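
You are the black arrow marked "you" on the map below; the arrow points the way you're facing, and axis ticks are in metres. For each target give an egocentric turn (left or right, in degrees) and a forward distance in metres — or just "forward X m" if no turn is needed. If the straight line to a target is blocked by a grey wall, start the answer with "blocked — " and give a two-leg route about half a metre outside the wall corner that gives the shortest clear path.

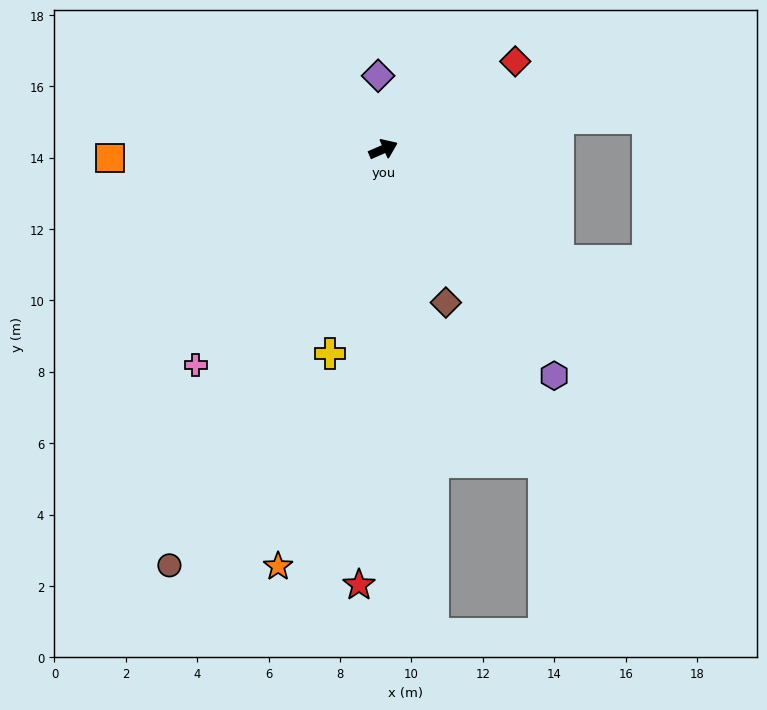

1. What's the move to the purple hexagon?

turn right 77°, forward 7.9 m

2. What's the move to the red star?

turn right 117°, forward 12.2 m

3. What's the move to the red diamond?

turn left 10°, forward 4.4 m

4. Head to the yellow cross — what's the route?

turn right 128°, forward 5.9 m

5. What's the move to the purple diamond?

turn left 70°, forward 2.1 m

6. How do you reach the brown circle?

turn right 141°, forward 13.1 m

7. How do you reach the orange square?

turn left 158°, forward 7.7 m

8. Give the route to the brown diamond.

turn right 91°, forward 4.6 m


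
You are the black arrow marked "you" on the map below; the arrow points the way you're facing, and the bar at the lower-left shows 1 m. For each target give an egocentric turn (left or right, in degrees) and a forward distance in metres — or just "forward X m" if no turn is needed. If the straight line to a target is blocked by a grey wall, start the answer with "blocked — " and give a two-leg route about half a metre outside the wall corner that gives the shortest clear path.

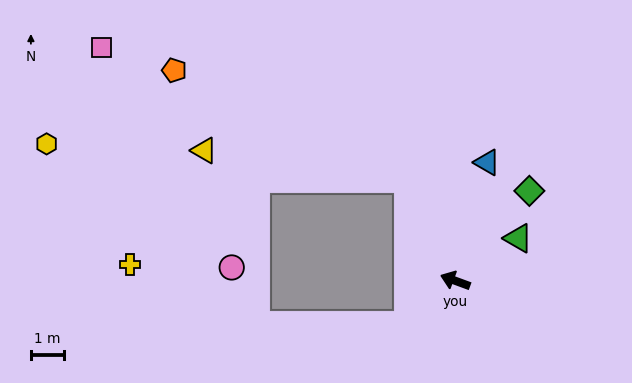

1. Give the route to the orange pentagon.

blocked — turn right 45°, forward 3.4 m, then turn left 40°, forward 7.7 m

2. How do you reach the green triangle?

turn right 126°, forward 2.3 m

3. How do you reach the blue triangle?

turn right 85°, forward 3.7 m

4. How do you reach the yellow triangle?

blocked — turn right 45°, forward 3.4 m, then turn left 57°, forward 6.2 m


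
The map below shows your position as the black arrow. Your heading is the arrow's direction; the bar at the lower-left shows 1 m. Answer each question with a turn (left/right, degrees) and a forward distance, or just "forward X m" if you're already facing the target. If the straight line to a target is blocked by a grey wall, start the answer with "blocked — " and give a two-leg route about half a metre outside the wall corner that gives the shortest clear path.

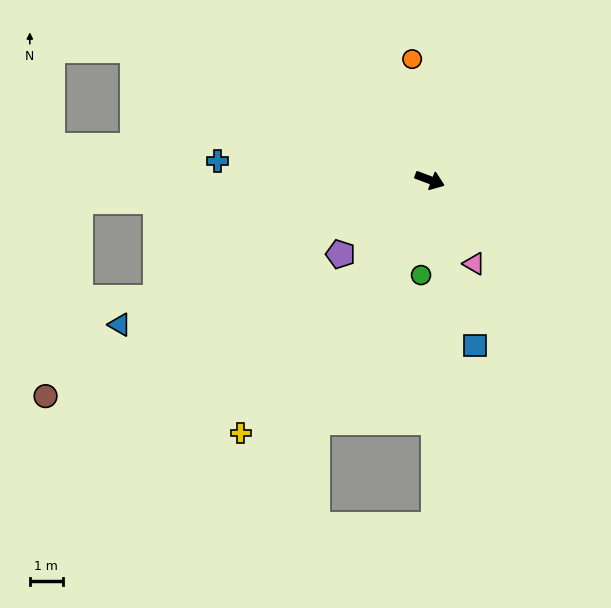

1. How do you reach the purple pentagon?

turn right 120°, forward 3.5 m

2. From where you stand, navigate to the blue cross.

turn right 164°, forward 6.4 m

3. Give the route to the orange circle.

turn left 119°, forward 3.7 m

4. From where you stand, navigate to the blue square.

turn right 54°, forward 5.2 m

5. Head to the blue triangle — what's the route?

turn right 134°, forward 10.3 m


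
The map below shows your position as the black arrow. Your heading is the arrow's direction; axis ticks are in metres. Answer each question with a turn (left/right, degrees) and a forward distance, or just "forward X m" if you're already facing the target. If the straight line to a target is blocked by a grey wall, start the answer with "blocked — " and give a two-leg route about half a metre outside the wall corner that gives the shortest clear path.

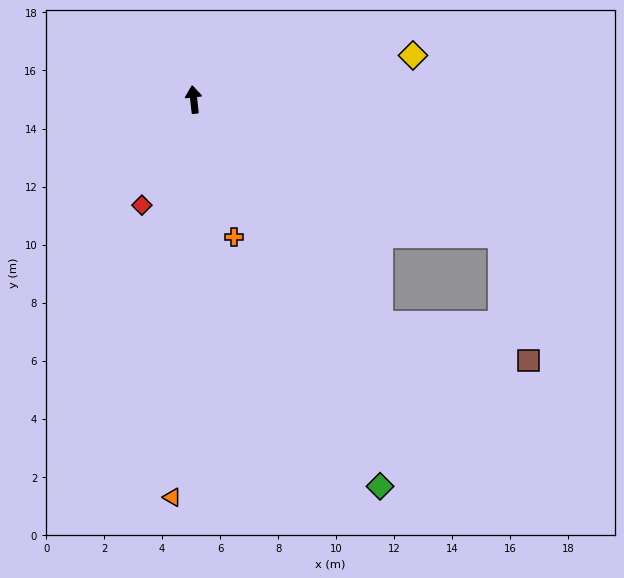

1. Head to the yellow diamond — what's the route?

turn right 85°, forward 7.7 m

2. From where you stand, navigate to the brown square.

blocked — turn right 146°, forward 10.0 m, then turn left 35°, forward 5.2 m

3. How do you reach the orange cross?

turn right 170°, forward 5.0 m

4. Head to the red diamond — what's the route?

turn left 148°, forward 4.1 m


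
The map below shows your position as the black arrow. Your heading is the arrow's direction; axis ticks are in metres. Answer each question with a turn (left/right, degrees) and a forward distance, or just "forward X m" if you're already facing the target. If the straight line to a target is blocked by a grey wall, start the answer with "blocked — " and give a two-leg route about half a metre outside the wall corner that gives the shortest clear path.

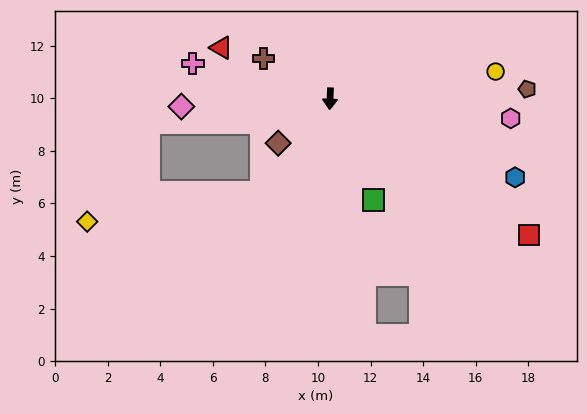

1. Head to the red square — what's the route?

turn left 58°, forward 9.2 m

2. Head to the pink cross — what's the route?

turn right 102°, forward 5.4 m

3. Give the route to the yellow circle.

turn left 102°, forward 6.4 m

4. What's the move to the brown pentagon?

turn left 95°, forward 7.5 m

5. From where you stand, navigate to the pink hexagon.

turn left 86°, forward 6.9 m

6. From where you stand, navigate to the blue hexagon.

turn left 69°, forward 7.7 m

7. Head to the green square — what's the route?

turn left 26°, forward 4.2 m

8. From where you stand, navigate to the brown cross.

turn right 119°, forward 3.0 m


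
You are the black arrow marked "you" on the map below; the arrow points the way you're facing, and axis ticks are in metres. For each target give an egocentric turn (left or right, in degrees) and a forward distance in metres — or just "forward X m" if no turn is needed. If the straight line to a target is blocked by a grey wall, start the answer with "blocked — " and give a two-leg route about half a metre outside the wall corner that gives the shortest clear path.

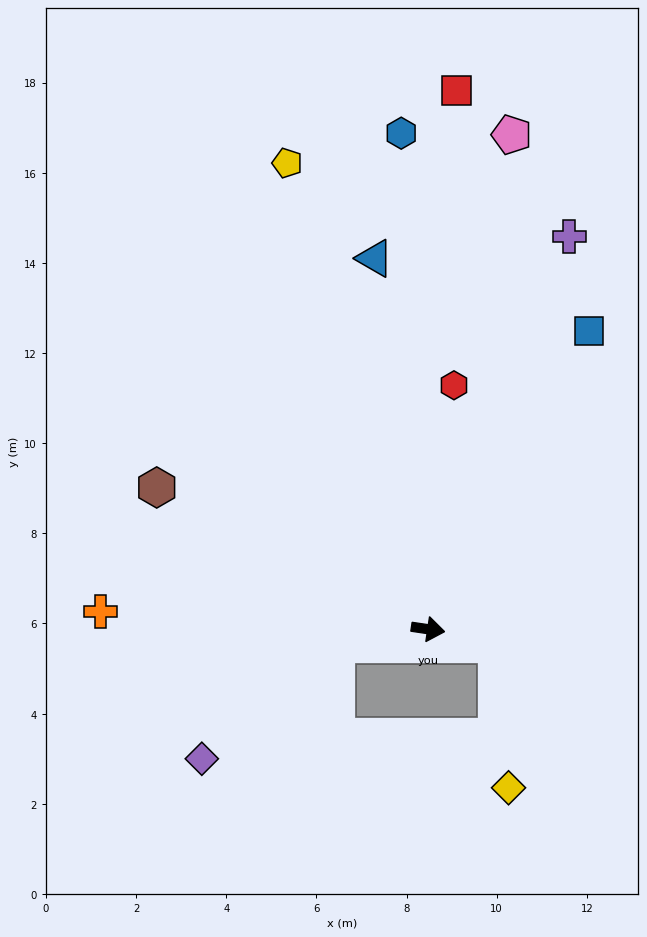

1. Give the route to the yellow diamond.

blocked — turn right 3°, forward 1.6 m, then turn right 74°, forward 3.2 m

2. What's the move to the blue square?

turn left 70°, forward 7.5 m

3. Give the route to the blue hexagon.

turn left 102°, forward 11.0 m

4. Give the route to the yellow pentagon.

turn left 115°, forward 10.8 m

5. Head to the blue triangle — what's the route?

turn left 107°, forward 8.3 m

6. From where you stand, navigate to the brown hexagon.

turn left 161°, forward 6.8 m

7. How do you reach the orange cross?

turn right 175°, forward 7.3 m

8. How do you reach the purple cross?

turn left 79°, forward 9.3 m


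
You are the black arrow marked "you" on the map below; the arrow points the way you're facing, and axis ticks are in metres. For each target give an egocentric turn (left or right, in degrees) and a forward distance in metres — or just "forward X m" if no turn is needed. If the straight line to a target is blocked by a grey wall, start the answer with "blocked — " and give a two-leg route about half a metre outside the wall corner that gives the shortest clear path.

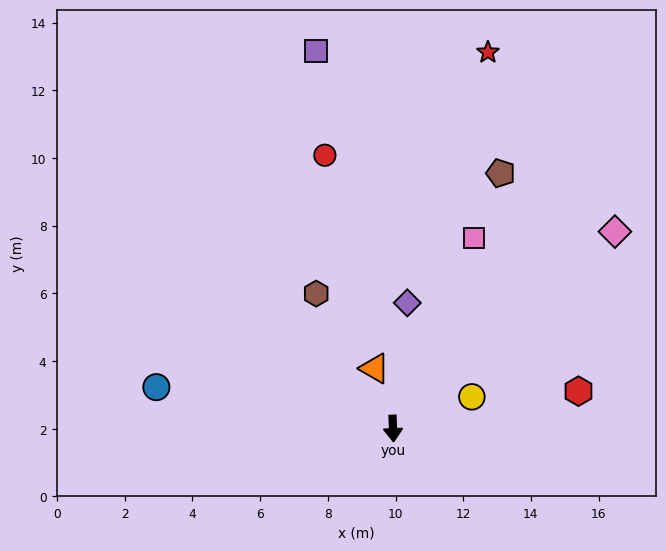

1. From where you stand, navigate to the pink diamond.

turn left 129°, forward 8.8 m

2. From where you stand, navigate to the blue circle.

turn right 102°, forward 7.1 m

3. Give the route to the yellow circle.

turn left 110°, forward 2.5 m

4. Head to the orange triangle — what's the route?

turn right 165°, forward 1.9 m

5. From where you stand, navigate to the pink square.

turn left 155°, forward 6.1 m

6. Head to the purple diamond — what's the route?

turn left 171°, forward 3.7 m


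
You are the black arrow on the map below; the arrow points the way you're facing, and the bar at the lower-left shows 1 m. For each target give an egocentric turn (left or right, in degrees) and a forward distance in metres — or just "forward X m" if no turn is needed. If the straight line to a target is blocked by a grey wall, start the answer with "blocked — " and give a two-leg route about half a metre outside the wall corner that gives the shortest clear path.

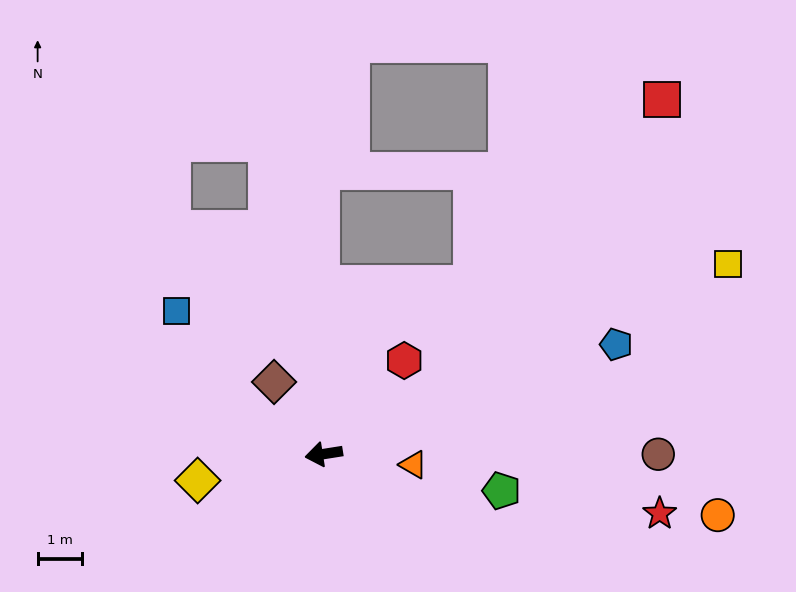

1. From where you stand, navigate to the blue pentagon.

turn right 168°, forward 7.0 m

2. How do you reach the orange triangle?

turn left 164°, forward 2.0 m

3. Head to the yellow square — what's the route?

turn right 164°, forward 10.0 m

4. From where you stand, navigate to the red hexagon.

turn right 140°, forward 2.8 m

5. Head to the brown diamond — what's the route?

turn right 64°, forward 2.0 m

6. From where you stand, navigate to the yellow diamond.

turn left 3°, forward 2.9 m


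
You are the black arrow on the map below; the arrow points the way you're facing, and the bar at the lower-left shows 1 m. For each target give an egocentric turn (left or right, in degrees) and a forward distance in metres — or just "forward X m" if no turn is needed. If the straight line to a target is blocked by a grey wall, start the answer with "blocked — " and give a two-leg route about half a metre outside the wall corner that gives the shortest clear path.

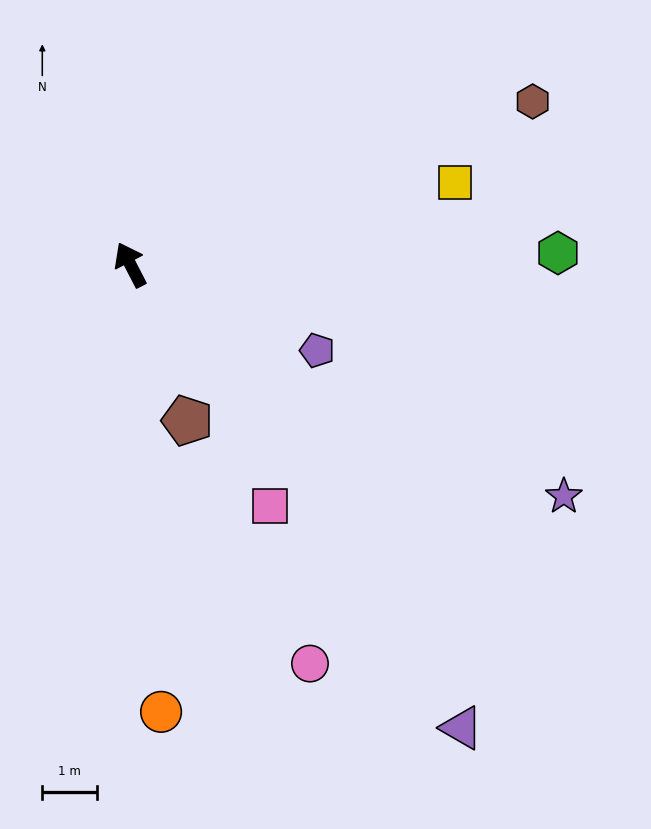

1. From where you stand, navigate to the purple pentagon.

turn right 142°, forward 3.8 m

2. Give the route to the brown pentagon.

turn left 173°, forward 3.0 m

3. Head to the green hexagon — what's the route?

turn right 116°, forward 7.8 m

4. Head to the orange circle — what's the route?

turn left 157°, forward 8.2 m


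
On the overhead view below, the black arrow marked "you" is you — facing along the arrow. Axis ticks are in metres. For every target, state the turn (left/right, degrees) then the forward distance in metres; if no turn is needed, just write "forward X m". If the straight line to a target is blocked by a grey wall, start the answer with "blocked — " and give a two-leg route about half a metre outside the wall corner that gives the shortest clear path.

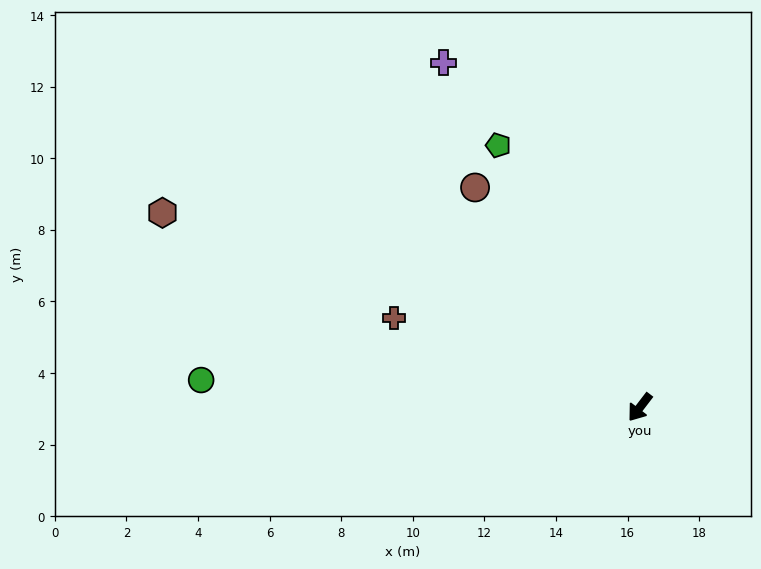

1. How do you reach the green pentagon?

turn right 114°, forward 8.3 m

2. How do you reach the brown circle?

turn right 106°, forward 7.7 m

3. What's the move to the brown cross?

turn right 73°, forward 7.3 m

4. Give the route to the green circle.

turn right 56°, forward 12.3 m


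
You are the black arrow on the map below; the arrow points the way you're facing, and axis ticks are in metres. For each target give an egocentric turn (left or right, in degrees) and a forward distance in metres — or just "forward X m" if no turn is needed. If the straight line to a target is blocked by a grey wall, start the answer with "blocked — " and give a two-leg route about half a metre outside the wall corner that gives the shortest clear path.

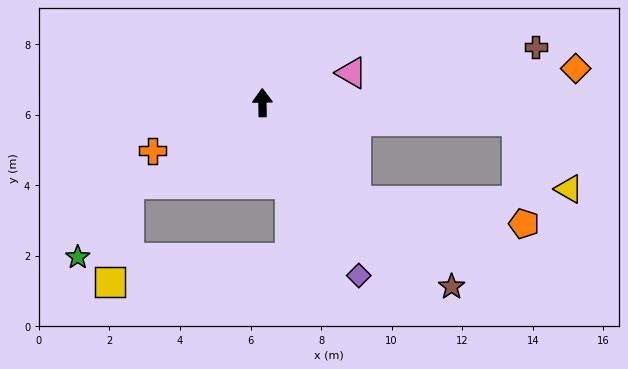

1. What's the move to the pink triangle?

turn right 72°, forward 2.7 m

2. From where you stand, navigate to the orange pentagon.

blocked — turn right 137°, forward 3.8 m, then turn left 38°, forward 4.8 m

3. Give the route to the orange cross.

turn left 113°, forward 3.4 m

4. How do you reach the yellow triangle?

blocked — turn right 95°, forward 7.2 m, then turn right 48°, forward 2.4 m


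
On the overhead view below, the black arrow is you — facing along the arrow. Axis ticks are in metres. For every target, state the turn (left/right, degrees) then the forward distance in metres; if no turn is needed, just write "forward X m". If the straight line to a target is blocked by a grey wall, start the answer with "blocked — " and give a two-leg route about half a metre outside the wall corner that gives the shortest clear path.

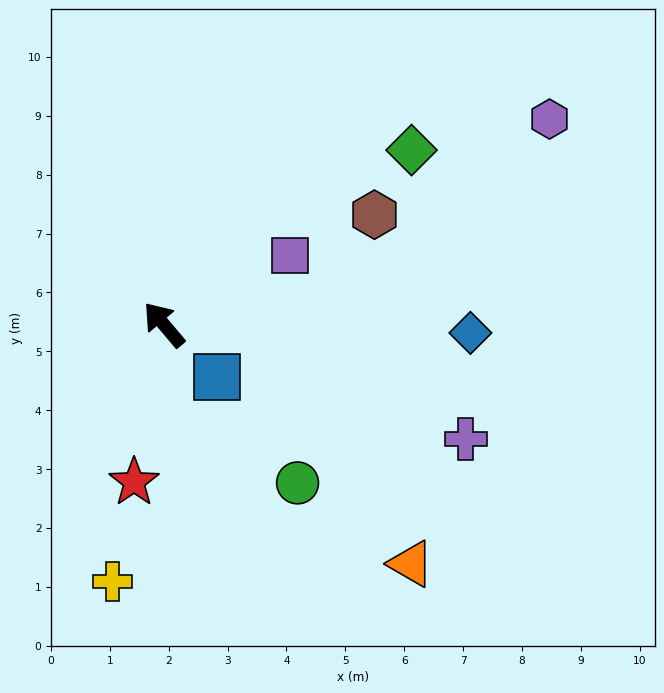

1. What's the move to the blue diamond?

turn right 132°, forward 5.2 m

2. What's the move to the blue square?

turn right 175°, forward 1.3 m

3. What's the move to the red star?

turn left 129°, forward 2.7 m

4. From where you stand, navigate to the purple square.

turn right 101°, forward 2.4 m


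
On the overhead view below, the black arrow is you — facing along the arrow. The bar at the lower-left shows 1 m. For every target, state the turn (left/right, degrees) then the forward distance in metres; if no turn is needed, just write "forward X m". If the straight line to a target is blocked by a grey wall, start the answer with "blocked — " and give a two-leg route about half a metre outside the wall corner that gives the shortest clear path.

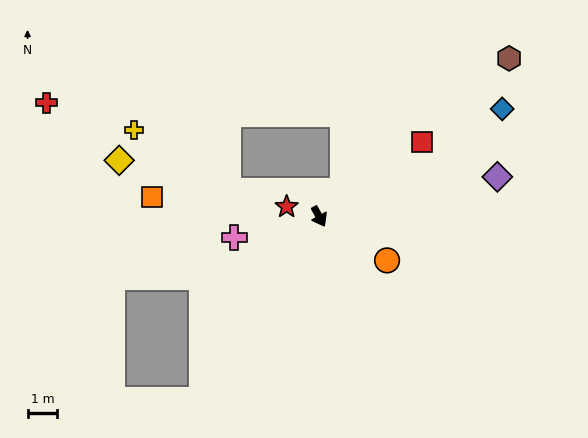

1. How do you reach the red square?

turn left 97°, forward 4.3 m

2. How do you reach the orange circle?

turn left 28°, forward 2.7 m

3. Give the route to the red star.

turn right 135°, forward 1.1 m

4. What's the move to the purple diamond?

turn left 74°, forward 6.2 m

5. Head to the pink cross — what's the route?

turn right 105°, forward 3.0 m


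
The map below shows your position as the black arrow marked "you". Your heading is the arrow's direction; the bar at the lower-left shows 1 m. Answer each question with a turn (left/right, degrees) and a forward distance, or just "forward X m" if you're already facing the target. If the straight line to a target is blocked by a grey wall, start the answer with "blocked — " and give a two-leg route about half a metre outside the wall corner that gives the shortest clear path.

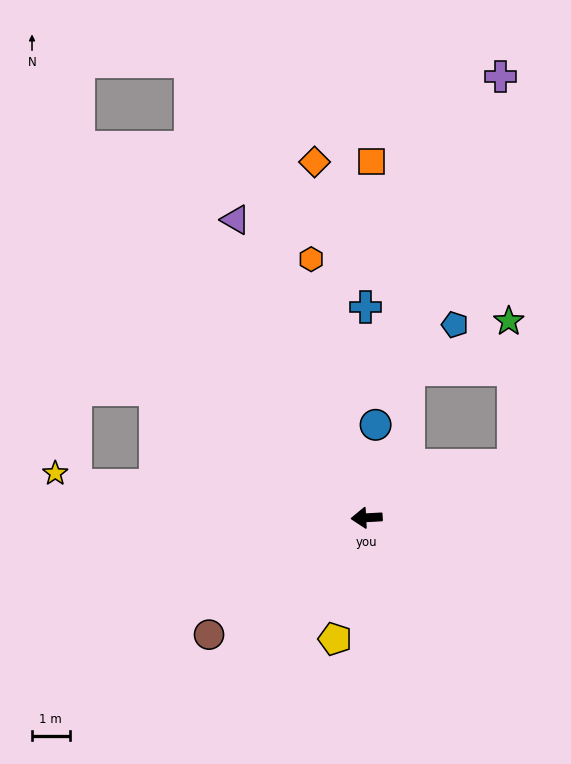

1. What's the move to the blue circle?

turn right 99°, forward 2.5 m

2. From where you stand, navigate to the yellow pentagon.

turn left 72°, forward 3.3 m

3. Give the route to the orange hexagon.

turn right 81°, forward 7.0 m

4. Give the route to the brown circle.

turn left 33°, forward 5.2 m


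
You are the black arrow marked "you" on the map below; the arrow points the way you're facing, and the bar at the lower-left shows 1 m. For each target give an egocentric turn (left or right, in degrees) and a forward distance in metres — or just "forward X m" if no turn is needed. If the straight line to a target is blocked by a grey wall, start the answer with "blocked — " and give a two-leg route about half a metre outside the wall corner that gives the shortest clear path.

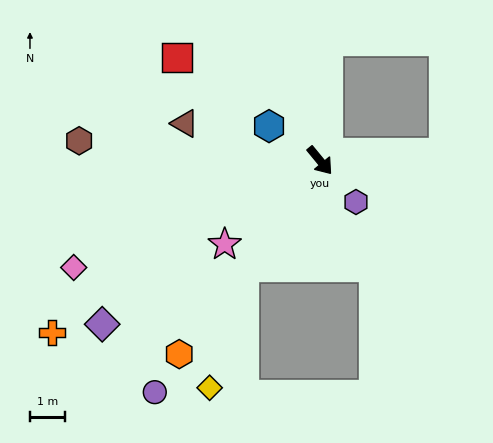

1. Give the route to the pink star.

turn right 88°, forward 3.6 m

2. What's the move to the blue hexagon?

turn right 164°, forward 1.7 m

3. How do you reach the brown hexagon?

turn right 134°, forward 6.9 m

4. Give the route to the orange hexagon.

turn right 75°, forward 6.8 m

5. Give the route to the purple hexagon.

forward 1.6 m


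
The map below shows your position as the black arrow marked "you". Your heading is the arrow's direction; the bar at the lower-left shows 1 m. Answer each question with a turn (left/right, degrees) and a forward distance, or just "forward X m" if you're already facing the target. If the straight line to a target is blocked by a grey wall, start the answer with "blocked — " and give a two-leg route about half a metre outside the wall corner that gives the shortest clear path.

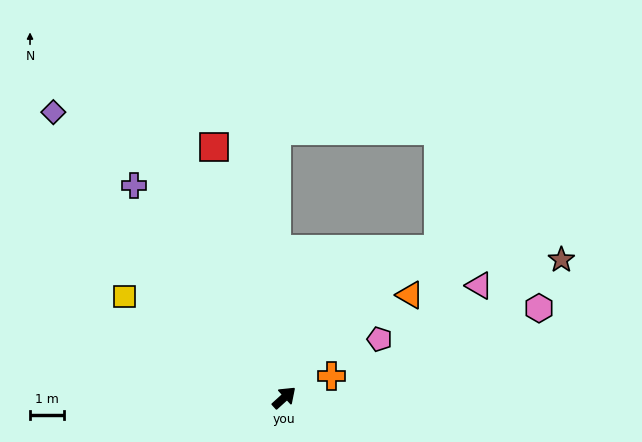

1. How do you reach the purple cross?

turn left 83°, forward 7.7 m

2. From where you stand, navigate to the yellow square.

turn left 105°, forward 5.6 m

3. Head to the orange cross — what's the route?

turn right 18°, forward 1.5 m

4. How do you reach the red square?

turn left 63°, forward 7.7 m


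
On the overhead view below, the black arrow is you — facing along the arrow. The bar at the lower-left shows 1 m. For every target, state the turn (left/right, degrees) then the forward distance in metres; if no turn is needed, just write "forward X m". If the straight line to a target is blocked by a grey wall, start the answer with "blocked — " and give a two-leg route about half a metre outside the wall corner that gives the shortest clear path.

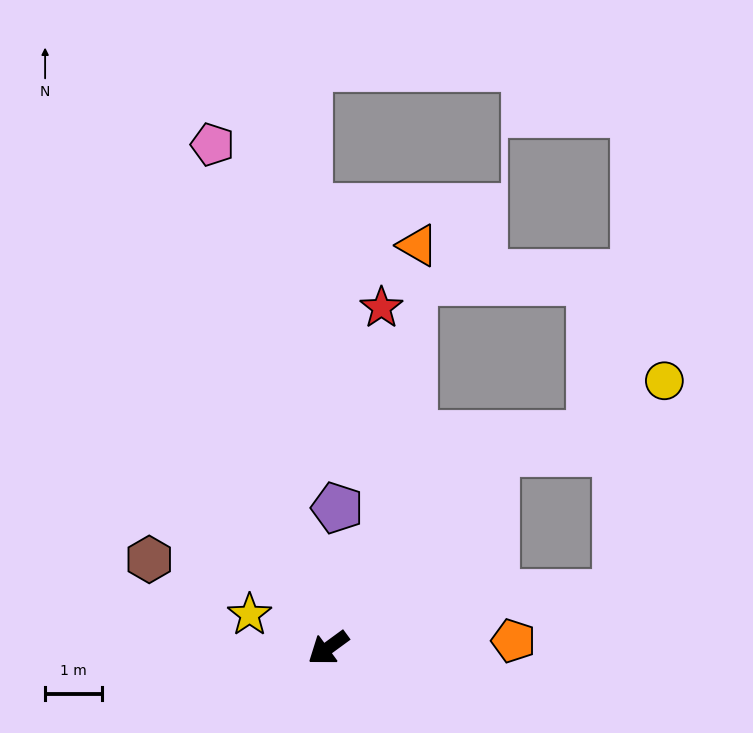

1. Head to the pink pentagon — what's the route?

turn right 113°, forward 9.1 m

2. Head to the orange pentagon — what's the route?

turn left 146°, forward 3.3 m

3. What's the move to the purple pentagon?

turn right 130°, forward 2.5 m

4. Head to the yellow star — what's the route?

turn right 59°, forward 1.5 m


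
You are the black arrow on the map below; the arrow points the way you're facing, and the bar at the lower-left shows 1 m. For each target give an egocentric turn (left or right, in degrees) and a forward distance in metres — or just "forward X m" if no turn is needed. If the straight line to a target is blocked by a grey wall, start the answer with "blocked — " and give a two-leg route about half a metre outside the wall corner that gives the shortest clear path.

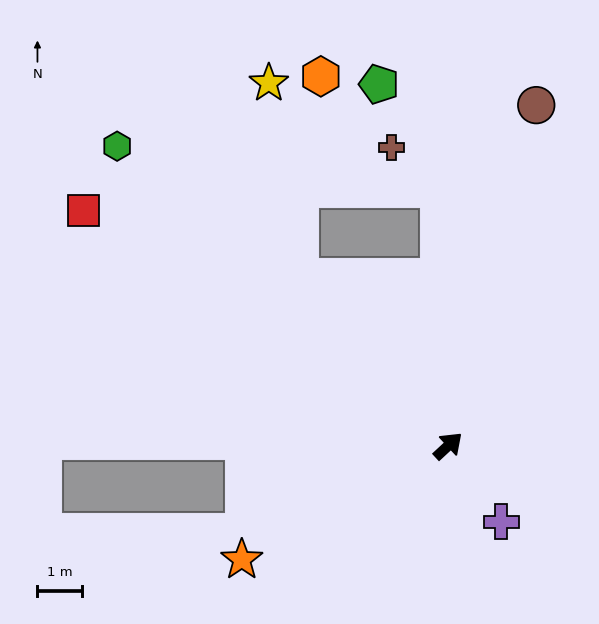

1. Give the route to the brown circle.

turn left 33°, forward 7.9 m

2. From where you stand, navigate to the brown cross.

blocked — turn left 49°, forward 5.8 m, then turn left 48°, forward 1.4 m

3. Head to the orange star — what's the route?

turn left 166°, forward 5.3 m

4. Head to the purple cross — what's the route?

turn right 98°, forward 2.1 m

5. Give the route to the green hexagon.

turn left 95°, forward 10.0 m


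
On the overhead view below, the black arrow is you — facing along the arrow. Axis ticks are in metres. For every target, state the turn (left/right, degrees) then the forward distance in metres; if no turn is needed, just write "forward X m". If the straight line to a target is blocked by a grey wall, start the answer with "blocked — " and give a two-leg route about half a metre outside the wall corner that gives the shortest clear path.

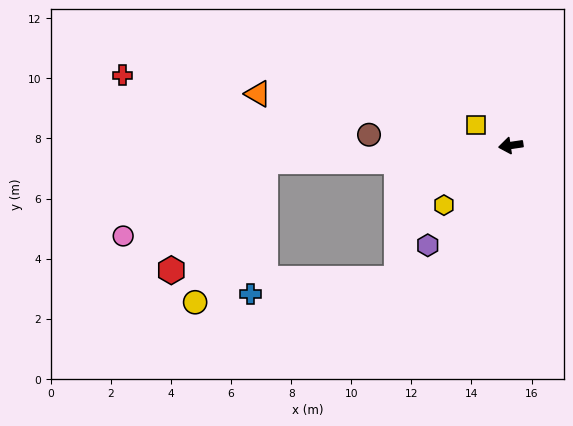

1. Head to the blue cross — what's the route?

blocked — turn right 4°, forward 8.2 m, then turn left 79°, forward 4.4 m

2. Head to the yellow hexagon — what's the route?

turn left 33°, forward 3.0 m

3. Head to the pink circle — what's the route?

blocked — turn right 4°, forward 8.2 m, then turn left 23°, forward 5.3 m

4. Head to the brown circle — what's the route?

turn right 13°, forward 4.7 m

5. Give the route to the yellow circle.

blocked — turn right 4°, forward 8.2 m, then turn left 59°, forward 5.2 m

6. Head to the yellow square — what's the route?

turn right 39°, forward 1.3 m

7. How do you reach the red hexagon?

blocked — turn right 4°, forward 8.2 m, then turn left 45°, forward 4.8 m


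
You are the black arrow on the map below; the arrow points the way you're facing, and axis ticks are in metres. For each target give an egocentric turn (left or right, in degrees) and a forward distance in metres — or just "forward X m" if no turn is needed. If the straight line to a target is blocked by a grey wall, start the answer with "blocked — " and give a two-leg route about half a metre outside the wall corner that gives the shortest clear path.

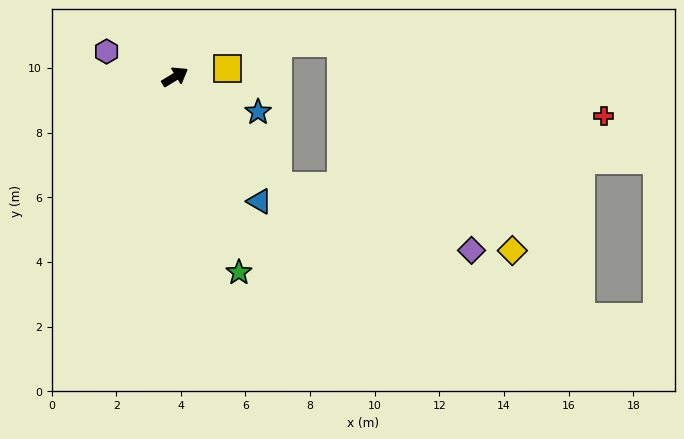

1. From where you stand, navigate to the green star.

turn right 103°, forward 6.4 m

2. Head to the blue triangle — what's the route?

turn right 87°, forward 4.7 m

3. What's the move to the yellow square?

turn right 23°, forward 1.7 m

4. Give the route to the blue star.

turn right 54°, forward 2.8 m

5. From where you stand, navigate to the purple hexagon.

turn left 128°, forward 2.3 m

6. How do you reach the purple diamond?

blocked — turn right 78°, forward 4.6 m, then turn left 28°, forward 6.3 m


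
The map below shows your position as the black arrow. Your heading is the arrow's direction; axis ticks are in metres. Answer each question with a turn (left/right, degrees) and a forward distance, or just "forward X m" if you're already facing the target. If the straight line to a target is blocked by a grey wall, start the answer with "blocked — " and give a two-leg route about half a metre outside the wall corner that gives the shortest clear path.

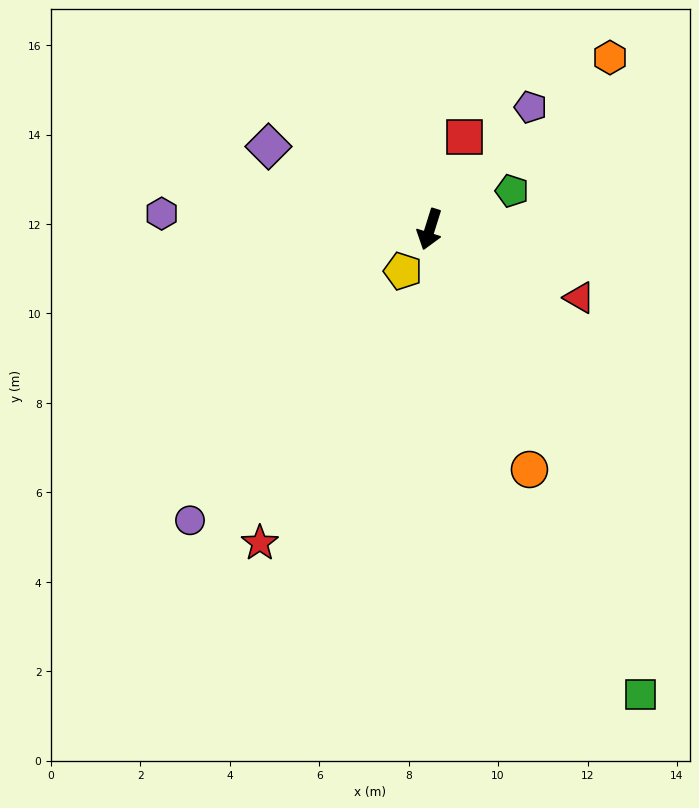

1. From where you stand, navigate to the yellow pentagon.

turn right 15°, forward 1.1 m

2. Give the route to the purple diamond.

turn right 100°, forward 4.1 m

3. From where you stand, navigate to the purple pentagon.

turn left 158°, forward 3.5 m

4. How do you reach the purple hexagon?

turn right 76°, forward 6.0 m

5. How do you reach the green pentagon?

turn left 132°, forward 2.0 m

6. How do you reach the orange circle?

turn left 40°, forward 5.8 m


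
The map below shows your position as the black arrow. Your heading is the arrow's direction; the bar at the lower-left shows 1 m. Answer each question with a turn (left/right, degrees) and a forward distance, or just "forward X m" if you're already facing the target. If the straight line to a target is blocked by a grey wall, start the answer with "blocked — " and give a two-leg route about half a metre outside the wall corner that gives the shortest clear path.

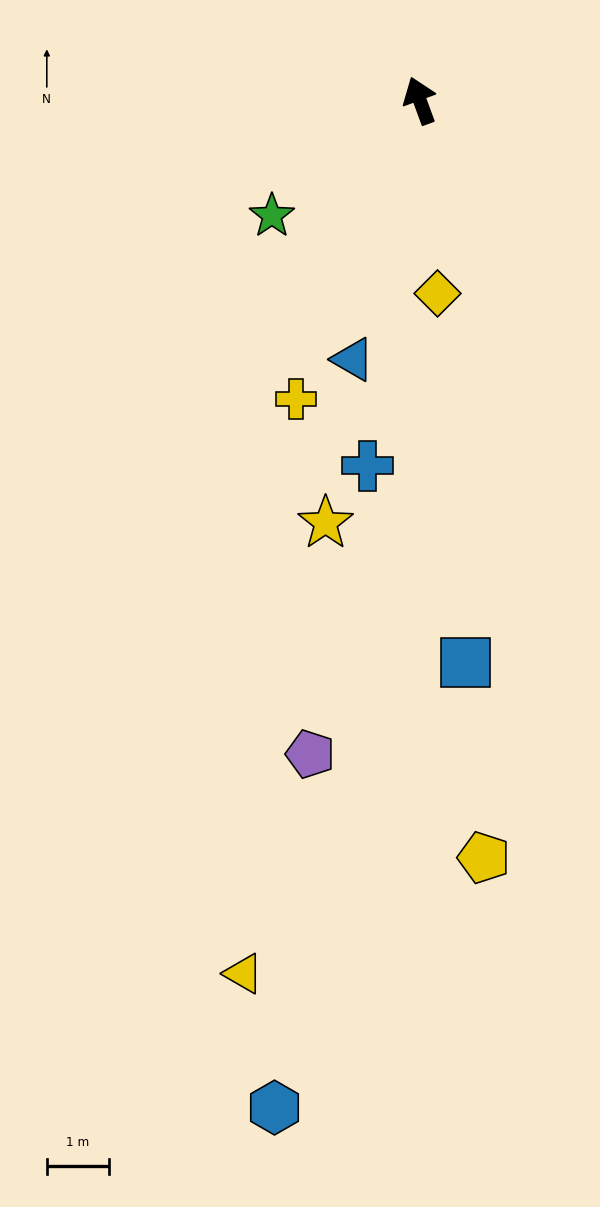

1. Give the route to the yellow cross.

turn left 137°, forward 5.2 m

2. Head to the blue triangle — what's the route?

turn left 145°, forward 4.3 m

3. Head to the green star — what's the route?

turn left 108°, forward 3.0 m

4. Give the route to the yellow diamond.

turn left 165°, forward 3.1 m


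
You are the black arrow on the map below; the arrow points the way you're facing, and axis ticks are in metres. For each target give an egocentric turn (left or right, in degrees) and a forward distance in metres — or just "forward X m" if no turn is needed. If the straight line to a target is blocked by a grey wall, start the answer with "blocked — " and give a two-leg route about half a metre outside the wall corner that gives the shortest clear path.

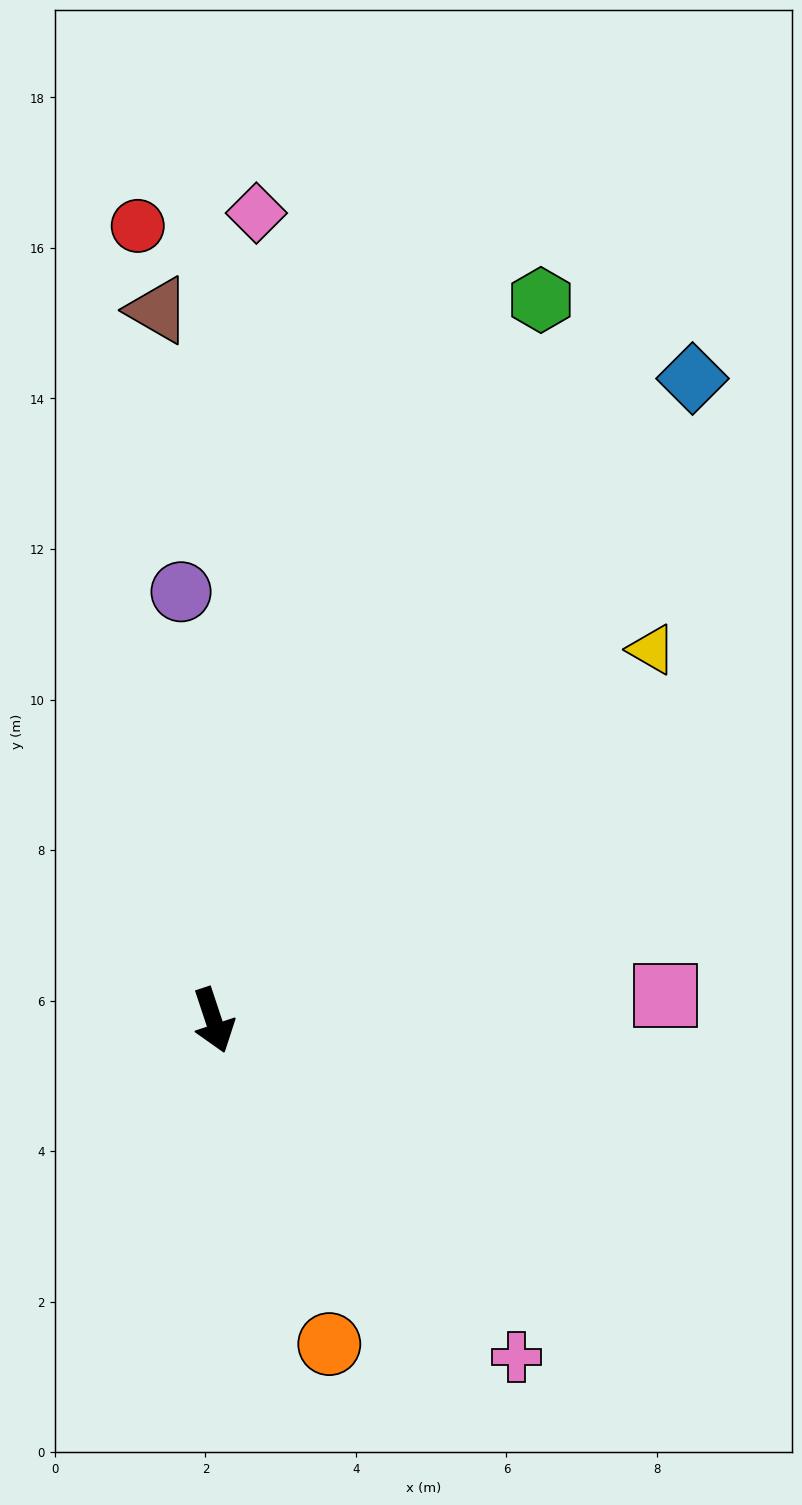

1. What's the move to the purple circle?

turn left 166°, forward 5.7 m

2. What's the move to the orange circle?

forward 4.6 m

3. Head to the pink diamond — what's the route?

turn left 159°, forward 10.7 m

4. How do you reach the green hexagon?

turn left 137°, forward 10.5 m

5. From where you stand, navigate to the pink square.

turn left 75°, forward 6.0 m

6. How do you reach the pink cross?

turn left 24°, forward 6.0 m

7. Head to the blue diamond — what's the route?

turn left 125°, forward 10.6 m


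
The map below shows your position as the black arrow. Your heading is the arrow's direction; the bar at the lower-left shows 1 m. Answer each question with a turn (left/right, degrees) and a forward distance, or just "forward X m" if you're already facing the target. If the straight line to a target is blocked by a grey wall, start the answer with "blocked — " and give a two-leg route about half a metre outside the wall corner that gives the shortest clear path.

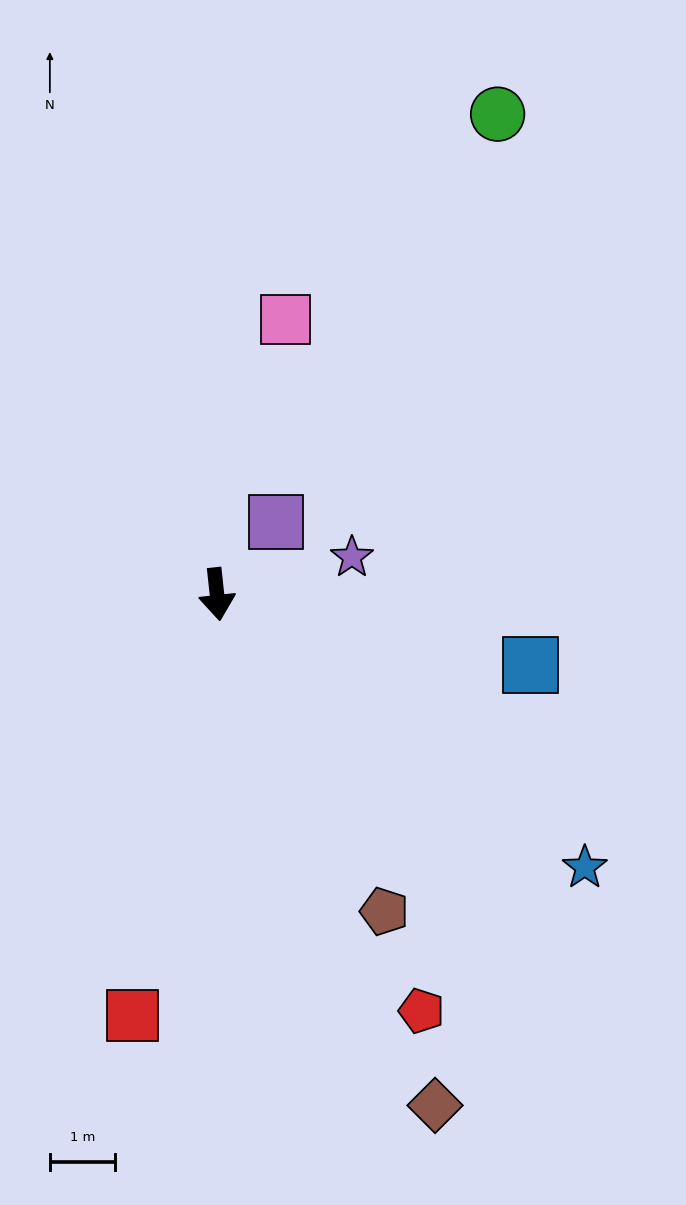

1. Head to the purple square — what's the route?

turn left 135°, forward 1.4 m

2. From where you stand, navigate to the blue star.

turn left 47°, forward 7.0 m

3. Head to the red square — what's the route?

turn right 17°, forward 6.5 m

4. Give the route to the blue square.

turn left 71°, forward 4.9 m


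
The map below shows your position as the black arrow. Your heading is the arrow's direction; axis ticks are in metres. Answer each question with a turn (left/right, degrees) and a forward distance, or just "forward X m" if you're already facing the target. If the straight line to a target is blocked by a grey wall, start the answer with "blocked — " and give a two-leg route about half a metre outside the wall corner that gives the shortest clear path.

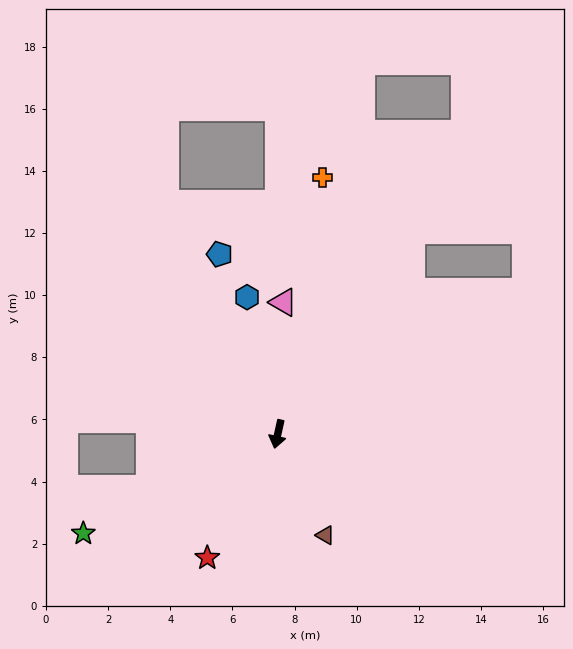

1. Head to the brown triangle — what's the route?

turn left 38°, forward 3.6 m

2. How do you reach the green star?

turn right 50°, forward 7.0 m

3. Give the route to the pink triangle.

turn right 170°, forward 4.2 m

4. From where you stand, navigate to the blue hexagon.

turn right 155°, forward 4.5 m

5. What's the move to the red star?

turn right 17°, forward 4.6 m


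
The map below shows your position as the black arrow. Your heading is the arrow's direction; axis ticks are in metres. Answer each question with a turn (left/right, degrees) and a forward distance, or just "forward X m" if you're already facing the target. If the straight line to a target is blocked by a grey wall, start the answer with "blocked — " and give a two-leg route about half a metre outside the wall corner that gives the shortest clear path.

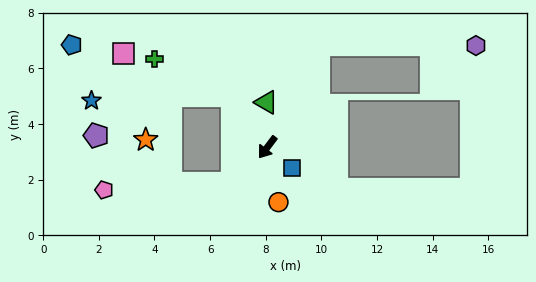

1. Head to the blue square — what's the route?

turn left 87°, forward 1.1 m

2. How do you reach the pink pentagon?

blocked — turn right 6°, forward 1.8 m, then turn right 44°, forward 4.6 m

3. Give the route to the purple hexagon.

blocked — turn right 169°, forward 4.1 m, then turn right 64°, forward 5.7 m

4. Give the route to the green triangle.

turn right 142°, forward 1.6 m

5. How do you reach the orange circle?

turn left 49°, forward 2.0 m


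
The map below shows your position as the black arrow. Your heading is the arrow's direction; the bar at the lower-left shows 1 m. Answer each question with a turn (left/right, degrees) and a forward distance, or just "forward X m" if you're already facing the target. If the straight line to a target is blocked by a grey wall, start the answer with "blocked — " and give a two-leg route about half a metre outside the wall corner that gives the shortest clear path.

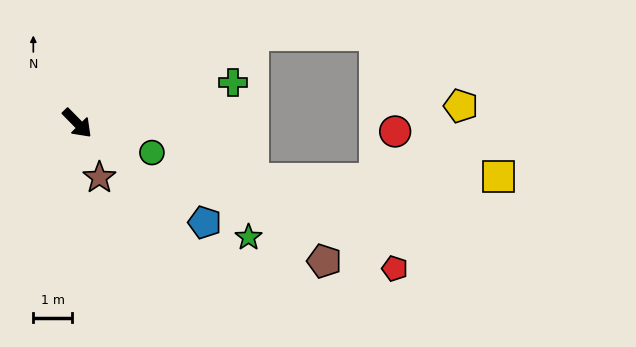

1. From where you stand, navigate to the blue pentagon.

turn left 8°, forward 4.2 m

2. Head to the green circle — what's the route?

turn left 24°, forward 2.1 m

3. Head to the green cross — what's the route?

turn left 60°, forward 4.2 m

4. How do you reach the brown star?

turn right 22°, forward 1.5 m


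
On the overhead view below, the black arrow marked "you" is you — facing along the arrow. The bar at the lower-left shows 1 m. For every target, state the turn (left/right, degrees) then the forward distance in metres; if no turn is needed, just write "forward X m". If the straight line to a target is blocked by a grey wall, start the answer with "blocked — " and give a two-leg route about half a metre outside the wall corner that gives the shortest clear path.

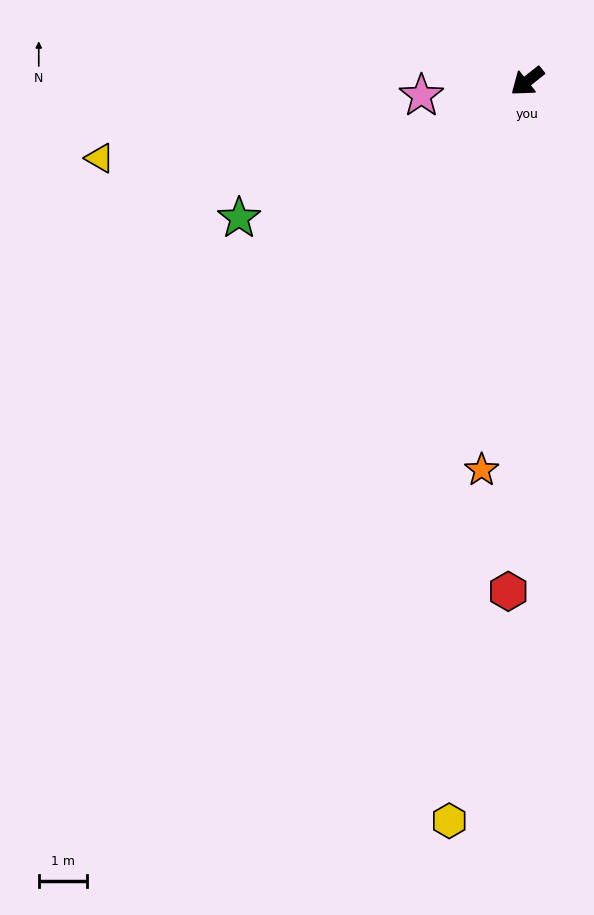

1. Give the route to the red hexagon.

turn left 49°, forward 10.6 m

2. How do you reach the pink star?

turn right 31°, forward 2.2 m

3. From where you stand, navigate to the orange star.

turn left 45°, forward 8.2 m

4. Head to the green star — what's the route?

turn right 13°, forward 6.6 m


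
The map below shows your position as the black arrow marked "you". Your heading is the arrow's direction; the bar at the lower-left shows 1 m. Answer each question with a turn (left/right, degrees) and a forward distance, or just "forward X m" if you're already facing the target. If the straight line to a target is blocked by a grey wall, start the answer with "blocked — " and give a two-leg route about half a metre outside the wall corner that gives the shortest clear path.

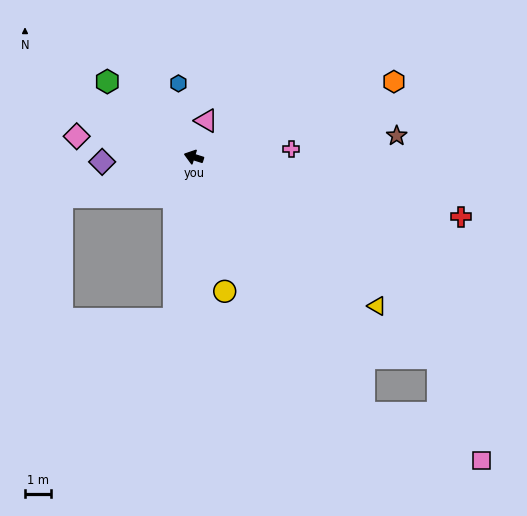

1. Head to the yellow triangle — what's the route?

turn left 158°, forward 9.0 m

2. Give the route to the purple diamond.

turn left 20°, forward 3.5 m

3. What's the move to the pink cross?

turn right 158°, forward 3.7 m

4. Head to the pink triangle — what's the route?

turn right 91°, forward 1.5 m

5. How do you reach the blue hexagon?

turn right 61°, forward 2.9 m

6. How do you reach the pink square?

blocked — turn left 141°, forward 11.7 m, then turn left 34°, forward 4.8 m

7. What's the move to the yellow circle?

turn left 120°, forward 5.2 m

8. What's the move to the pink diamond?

turn left 7°, forward 4.5 m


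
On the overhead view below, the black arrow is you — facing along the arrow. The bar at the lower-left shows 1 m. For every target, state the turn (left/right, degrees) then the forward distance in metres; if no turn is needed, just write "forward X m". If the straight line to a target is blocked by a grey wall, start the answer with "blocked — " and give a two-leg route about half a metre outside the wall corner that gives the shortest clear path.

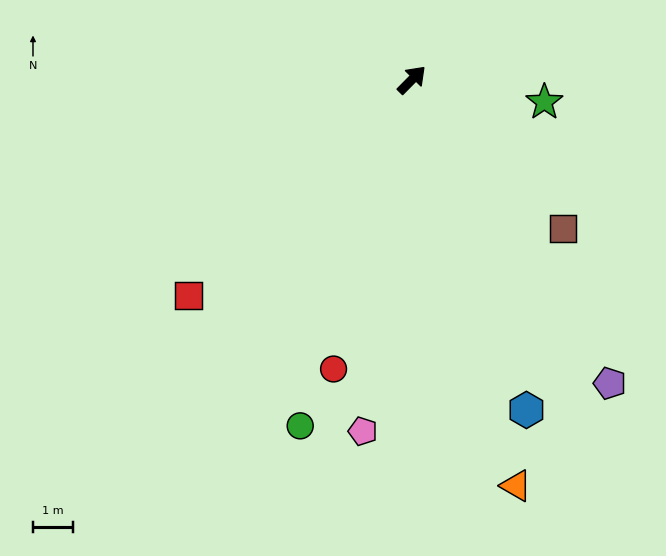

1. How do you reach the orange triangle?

turn right 121°, forward 10.5 m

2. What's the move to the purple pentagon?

turn right 102°, forward 9.1 m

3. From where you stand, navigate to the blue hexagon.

turn right 116°, forward 8.7 m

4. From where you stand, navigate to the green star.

turn right 55°, forward 3.4 m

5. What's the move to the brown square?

turn right 90°, forward 5.3 m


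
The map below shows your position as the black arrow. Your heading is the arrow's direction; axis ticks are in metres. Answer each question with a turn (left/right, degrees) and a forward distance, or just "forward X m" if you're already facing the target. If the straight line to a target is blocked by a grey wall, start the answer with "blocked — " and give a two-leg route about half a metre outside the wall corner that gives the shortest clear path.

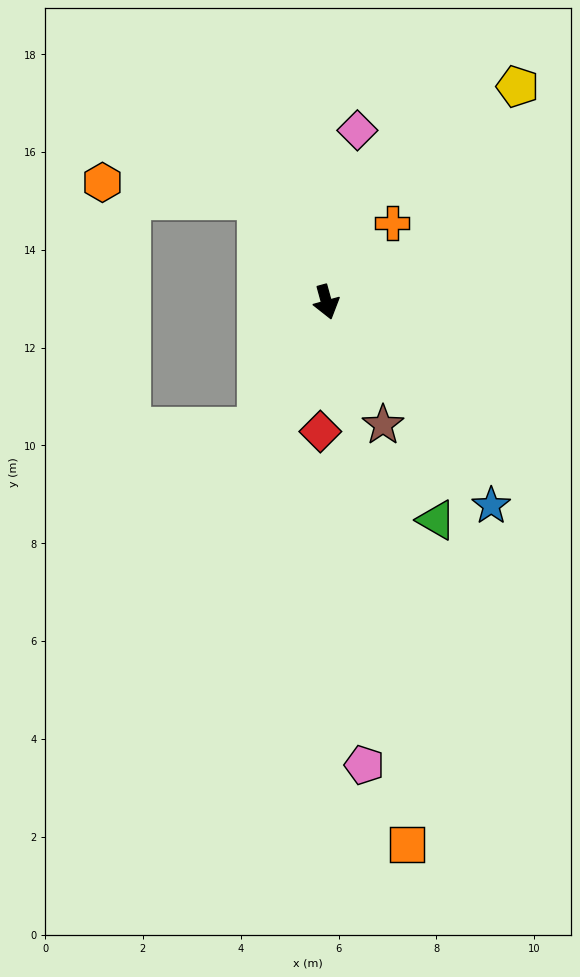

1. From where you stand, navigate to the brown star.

turn left 9°, forward 2.8 m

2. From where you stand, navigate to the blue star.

turn left 24°, forward 5.4 m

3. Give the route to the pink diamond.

turn left 154°, forward 3.6 m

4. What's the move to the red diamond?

turn right 18°, forward 2.7 m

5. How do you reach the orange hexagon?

blocked — turn right 162°, forward 2.5 m, then turn left 50°, forward 3.2 m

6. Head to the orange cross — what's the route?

turn left 125°, forward 2.1 m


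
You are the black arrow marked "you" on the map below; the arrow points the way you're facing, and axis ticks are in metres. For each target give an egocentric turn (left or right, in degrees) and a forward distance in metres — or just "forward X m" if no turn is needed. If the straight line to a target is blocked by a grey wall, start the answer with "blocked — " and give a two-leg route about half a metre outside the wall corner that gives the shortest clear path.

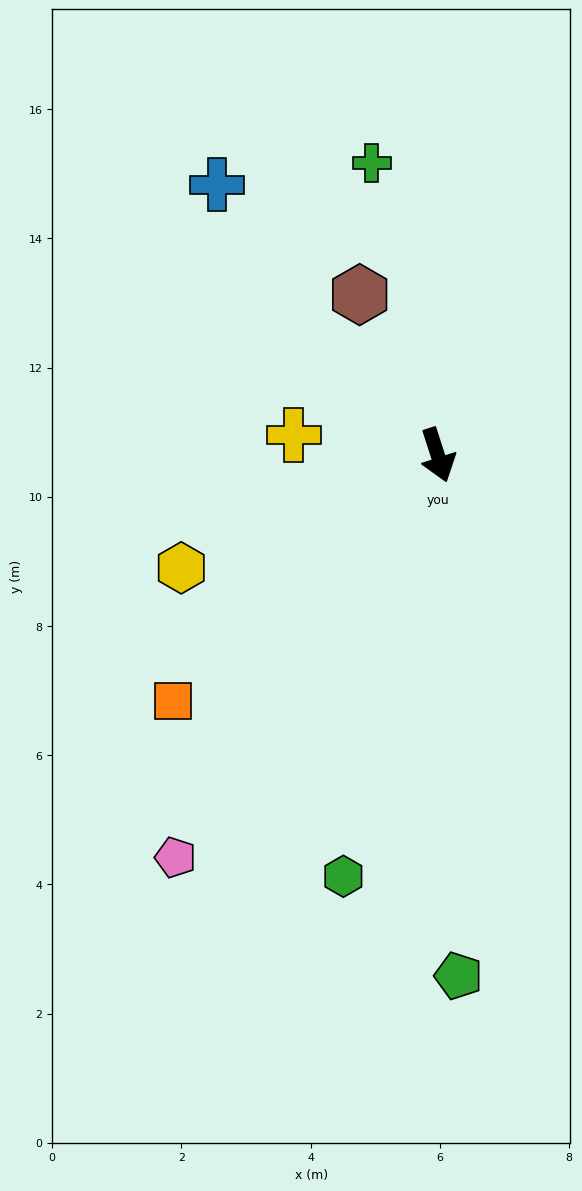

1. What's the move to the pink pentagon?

turn right 51°, forward 7.4 m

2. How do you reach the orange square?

turn right 65°, forward 5.6 m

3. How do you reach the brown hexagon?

turn right 172°, forward 2.8 m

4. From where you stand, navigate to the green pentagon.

turn right 16°, forward 8.1 m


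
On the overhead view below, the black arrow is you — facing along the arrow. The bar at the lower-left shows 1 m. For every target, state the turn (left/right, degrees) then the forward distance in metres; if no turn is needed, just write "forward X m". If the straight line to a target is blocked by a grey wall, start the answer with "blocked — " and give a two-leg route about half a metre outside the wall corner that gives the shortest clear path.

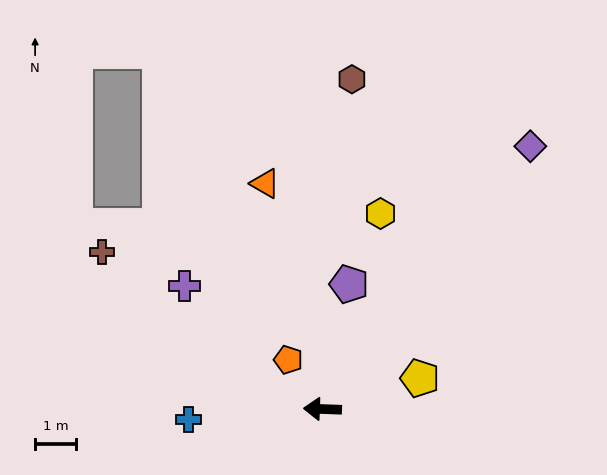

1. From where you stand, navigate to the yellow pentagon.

turn right 160°, forward 2.5 m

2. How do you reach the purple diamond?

turn right 126°, forward 8.2 m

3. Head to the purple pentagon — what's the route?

turn right 100°, forward 3.1 m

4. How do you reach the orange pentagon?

turn right 53°, forward 1.5 m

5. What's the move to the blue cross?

turn left 7°, forward 3.3 m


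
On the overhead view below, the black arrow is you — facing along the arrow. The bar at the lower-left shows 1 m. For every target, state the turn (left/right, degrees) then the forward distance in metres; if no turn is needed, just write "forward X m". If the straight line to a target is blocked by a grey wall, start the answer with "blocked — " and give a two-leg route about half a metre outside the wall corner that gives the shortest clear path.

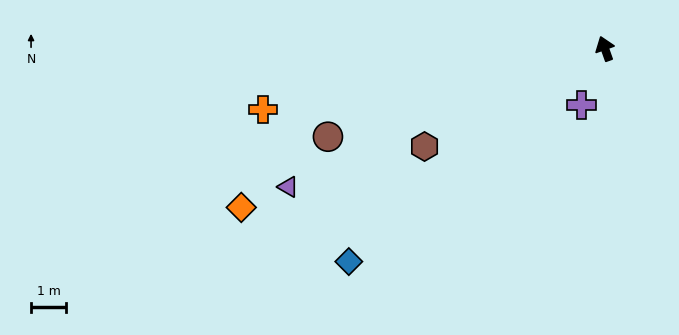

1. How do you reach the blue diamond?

turn left 110°, forward 9.4 m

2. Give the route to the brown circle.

turn left 88°, forward 8.2 m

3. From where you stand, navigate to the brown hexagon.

turn left 99°, forward 5.8 m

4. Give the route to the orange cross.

turn left 81°, forward 9.8 m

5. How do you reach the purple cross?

turn left 138°, forward 1.7 m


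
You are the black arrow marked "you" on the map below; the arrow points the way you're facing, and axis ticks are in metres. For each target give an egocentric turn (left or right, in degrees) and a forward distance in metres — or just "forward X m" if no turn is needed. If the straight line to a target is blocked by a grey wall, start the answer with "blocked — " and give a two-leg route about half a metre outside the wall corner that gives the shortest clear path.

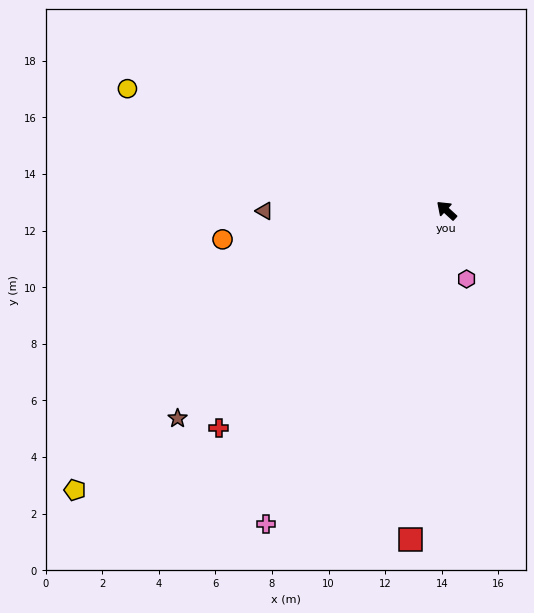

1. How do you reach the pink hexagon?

turn left 149°, forward 2.5 m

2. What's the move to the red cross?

turn left 86°, forward 11.1 m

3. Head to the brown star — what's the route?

turn left 80°, forward 12.0 m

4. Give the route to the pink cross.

turn left 103°, forward 12.8 m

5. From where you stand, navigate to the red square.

turn left 126°, forward 11.7 m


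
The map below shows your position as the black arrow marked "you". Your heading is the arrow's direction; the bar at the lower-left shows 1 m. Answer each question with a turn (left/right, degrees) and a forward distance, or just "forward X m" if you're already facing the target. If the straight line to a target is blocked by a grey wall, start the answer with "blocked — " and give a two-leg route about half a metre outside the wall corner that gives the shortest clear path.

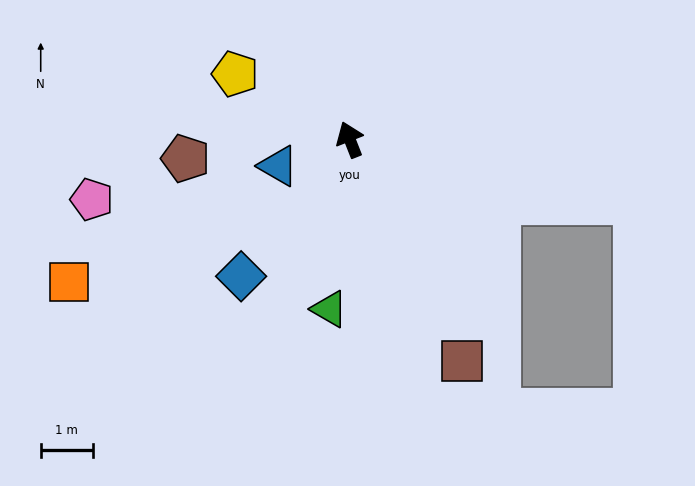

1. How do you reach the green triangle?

turn left 152°, forward 3.3 m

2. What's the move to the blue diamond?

turn left 120°, forward 3.4 m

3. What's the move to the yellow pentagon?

turn left 39°, forward 2.5 m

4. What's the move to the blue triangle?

turn left 89°, forward 1.5 m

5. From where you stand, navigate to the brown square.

turn right 175°, forward 4.8 m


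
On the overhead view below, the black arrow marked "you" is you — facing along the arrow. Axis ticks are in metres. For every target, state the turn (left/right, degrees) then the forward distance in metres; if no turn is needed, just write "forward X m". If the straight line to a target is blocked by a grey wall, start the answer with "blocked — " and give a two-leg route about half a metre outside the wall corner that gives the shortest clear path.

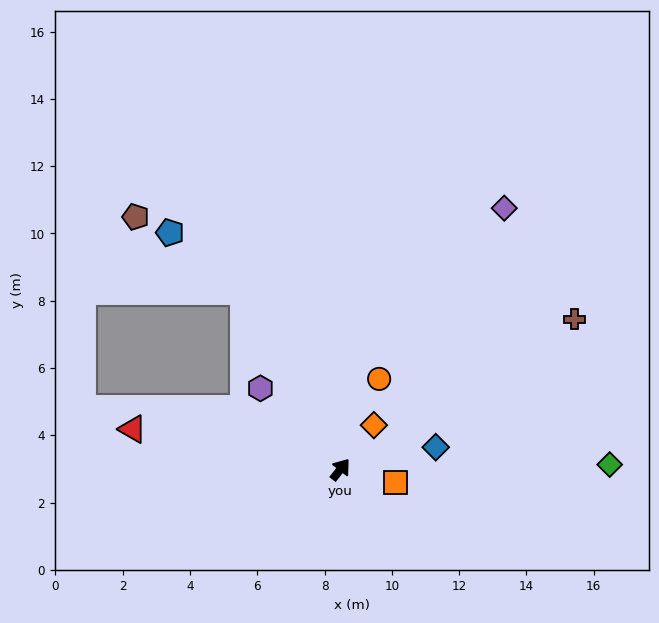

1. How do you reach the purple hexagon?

turn left 83°, forward 3.4 m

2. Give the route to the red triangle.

turn left 117°, forward 6.3 m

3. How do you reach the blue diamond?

turn right 39°, forward 2.9 m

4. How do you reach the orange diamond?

forward 1.7 m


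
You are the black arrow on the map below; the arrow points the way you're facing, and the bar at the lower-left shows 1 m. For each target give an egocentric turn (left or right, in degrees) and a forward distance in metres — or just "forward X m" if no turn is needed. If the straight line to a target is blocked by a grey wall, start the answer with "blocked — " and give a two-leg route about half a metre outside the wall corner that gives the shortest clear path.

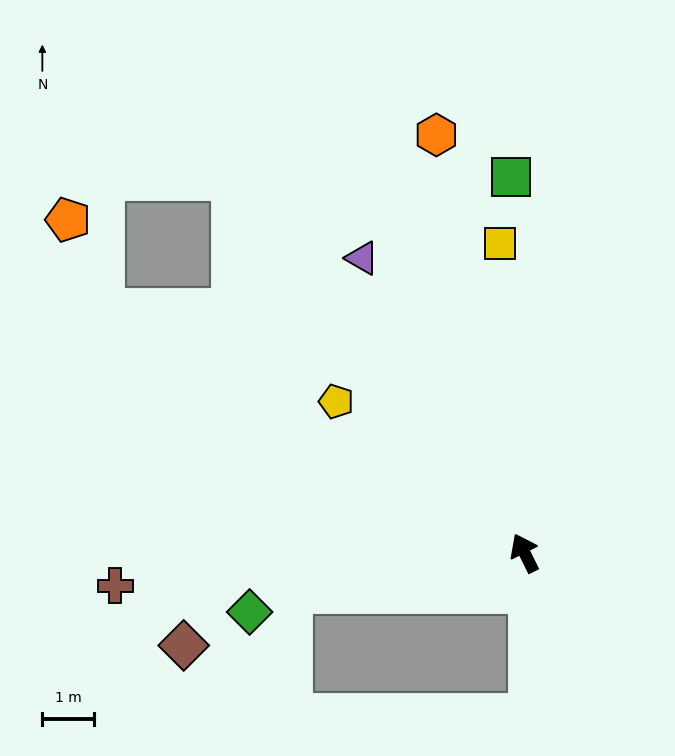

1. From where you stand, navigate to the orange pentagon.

blocked — turn left 34°, forward 9.4 m, then turn right 40°, forward 1.9 m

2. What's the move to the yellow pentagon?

turn left 25°, forward 4.6 m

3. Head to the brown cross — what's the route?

turn left 68°, forward 7.9 m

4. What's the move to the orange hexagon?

turn right 15°, forward 8.2 m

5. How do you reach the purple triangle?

turn left 2°, forward 6.5 m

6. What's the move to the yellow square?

turn right 22°, forward 6.0 m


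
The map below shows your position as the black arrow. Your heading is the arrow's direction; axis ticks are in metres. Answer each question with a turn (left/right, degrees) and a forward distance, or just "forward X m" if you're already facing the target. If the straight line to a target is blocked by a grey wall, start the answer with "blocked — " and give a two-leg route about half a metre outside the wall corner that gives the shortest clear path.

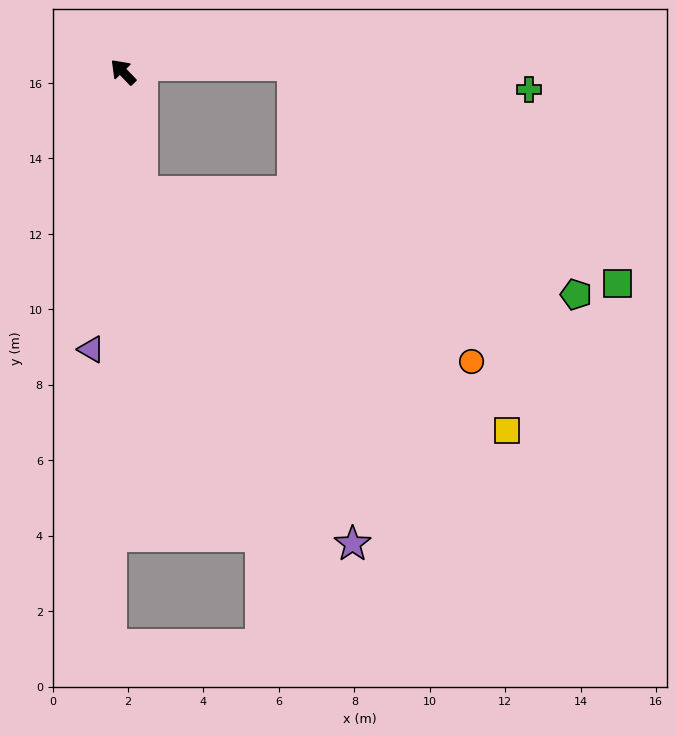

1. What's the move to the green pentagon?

blocked — turn left 145°, forward 3.2 m, then turn left 68°, forward 11.8 m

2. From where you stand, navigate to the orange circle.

blocked — turn left 145°, forward 3.2 m, then turn left 54°, forward 9.8 m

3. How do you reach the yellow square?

blocked — turn left 145°, forward 3.2 m, then turn left 48°, forward 11.6 m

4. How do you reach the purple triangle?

turn left 129°, forward 7.4 m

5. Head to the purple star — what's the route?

blocked — turn left 145°, forward 3.2 m, then turn left 22°, forward 10.9 m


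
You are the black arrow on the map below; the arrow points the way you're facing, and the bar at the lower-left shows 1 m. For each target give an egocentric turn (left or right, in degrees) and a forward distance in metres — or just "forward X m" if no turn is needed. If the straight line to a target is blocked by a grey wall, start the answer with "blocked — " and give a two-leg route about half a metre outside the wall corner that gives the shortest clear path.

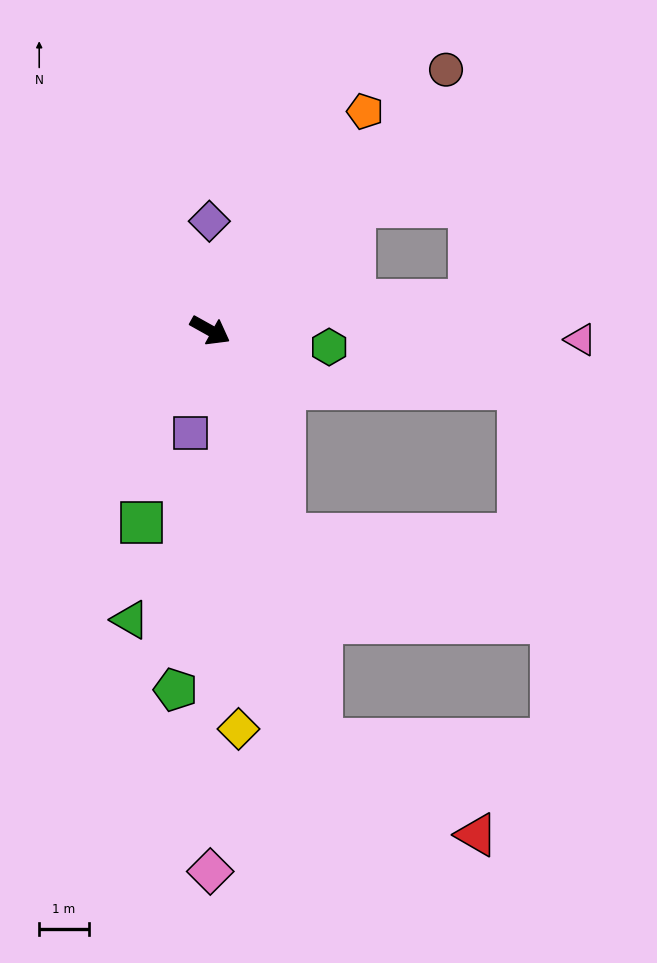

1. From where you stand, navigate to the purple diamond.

turn left 120°, forward 2.2 m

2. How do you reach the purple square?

turn right 72°, forward 2.1 m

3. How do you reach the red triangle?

blocked — turn right 46°, forward 8.6 m, then turn left 44°, forward 3.7 m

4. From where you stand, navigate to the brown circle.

turn left 77°, forward 7.1 m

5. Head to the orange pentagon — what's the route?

turn left 84°, forward 5.4 m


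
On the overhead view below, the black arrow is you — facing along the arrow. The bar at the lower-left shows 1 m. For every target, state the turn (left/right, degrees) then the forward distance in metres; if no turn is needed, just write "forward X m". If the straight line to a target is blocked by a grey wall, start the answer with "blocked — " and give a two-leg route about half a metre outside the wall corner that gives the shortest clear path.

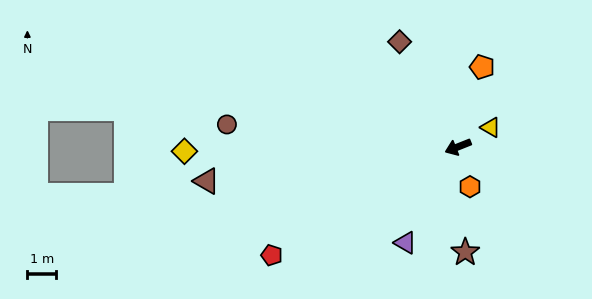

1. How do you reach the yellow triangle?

turn right 171°, forward 1.3 m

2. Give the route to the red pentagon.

turn left 8°, forward 7.5 m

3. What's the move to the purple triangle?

turn left 40°, forward 3.8 m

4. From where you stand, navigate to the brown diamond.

turn right 83°, forward 4.2 m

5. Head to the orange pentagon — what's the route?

turn right 128°, forward 2.9 m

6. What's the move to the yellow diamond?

turn right 21°, forward 9.5 m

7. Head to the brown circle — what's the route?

turn right 27°, forward 8.1 m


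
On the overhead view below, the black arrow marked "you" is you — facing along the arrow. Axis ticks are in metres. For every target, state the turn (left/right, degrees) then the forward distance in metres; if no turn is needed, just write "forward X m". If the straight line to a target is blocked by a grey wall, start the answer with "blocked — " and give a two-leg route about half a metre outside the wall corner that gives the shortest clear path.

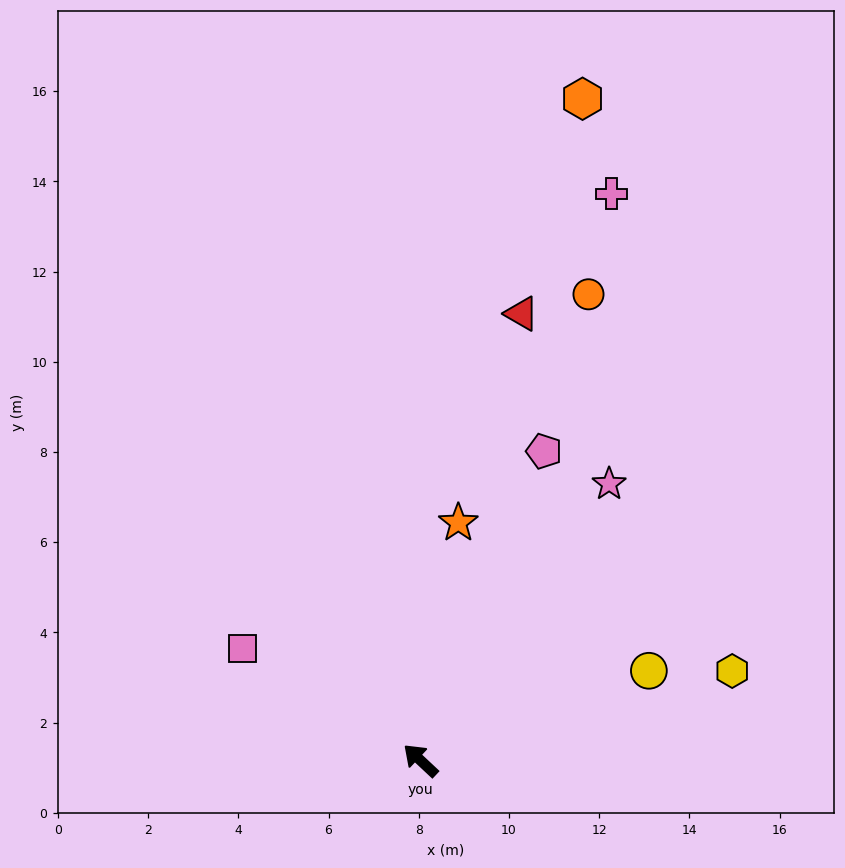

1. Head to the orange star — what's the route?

turn right 56°, forward 5.3 m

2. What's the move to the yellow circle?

turn right 115°, forward 5.4 m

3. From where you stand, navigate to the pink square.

turn left 11°, forward 4.7 m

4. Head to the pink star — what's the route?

turn right 81°, forward 7.4 m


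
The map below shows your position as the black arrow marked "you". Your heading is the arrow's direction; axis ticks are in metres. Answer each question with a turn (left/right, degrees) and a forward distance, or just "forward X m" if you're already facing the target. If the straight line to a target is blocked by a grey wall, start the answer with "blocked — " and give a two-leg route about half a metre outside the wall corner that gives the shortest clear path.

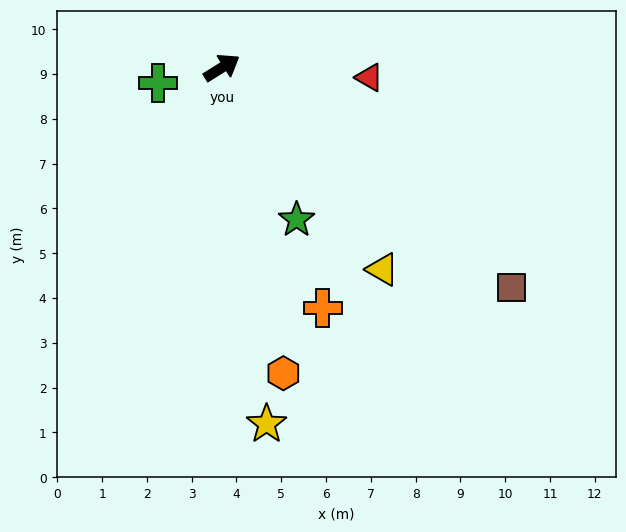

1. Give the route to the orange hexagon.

turn right 111°, forward 7.0 m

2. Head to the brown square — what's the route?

turn right 69°, forward 8.1 m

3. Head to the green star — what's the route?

turn right 96°, forward 3.8 m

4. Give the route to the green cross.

turn left 161°, forward 1.5 m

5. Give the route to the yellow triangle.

turn right 84°, forward 5.8 m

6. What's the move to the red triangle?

turn right 36°, forward 3.3 m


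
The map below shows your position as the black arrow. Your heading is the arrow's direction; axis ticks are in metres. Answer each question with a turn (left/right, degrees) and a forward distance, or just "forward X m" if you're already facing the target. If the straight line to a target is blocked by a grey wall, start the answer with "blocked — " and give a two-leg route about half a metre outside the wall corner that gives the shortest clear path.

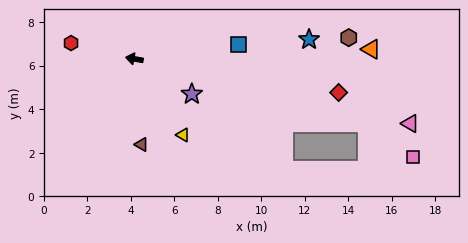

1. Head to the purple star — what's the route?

turn left 159°, forward 3.1 m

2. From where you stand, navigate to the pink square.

blocked — turn left 175°, forward 11.1 m, then turn right 21°, forward 2.6 m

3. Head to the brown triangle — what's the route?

turn left 105°, forward 3.9 m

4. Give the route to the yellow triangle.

turn left 133°, forward 4.2 m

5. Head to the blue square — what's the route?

turn right 162°, forward 4.8 m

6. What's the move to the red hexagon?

turn right 4°, forward 3.0 m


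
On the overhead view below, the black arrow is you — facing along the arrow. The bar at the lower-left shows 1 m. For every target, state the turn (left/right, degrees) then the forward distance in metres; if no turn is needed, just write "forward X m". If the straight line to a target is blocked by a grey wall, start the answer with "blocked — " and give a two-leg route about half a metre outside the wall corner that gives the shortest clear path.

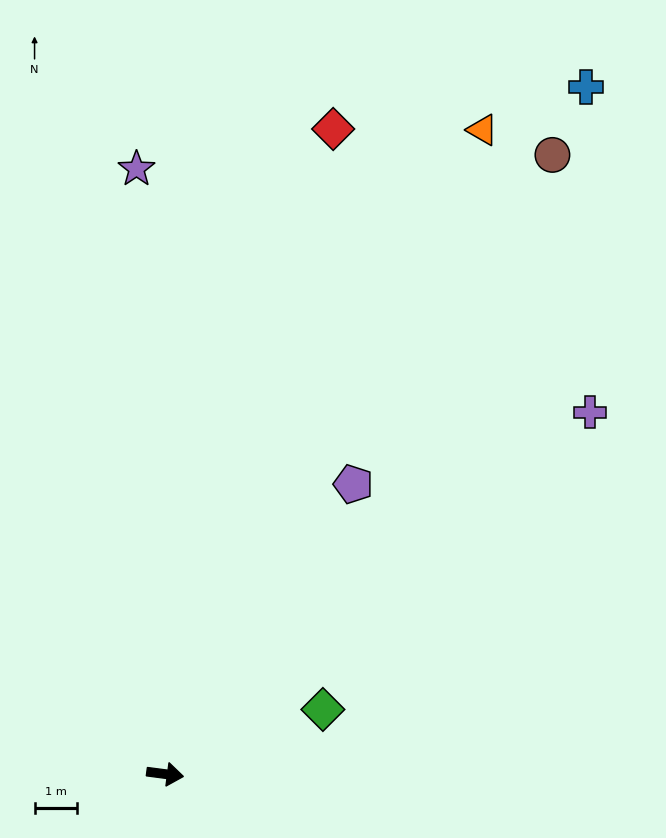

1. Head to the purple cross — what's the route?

turn left 48°, forward 13.2 m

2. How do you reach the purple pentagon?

turn left 65°, forward 8.2 m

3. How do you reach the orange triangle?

turn left 71°, forward 16.9 m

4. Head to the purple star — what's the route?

turn left 100°, forward 14.3 m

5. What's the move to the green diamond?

turn left 30°, forward 4.0 m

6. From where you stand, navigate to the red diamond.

turn left 83°, forward 15.7 m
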